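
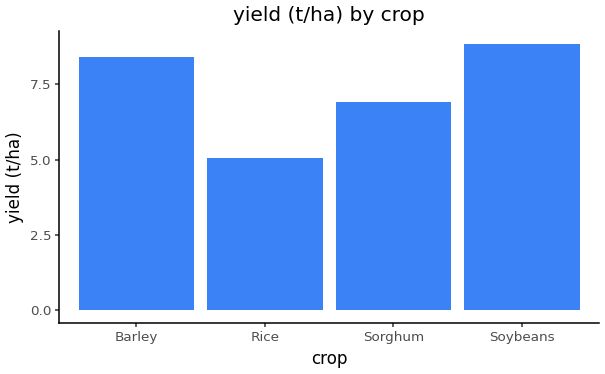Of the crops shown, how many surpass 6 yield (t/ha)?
3

Above 6: Barley, Sorghum, Soybeans.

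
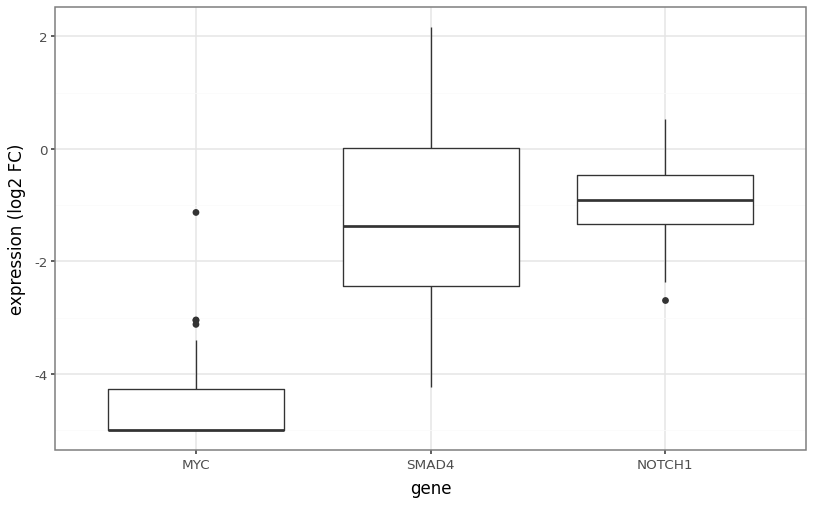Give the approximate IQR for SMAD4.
≈ 2.5

Q3 ≈ 0.0, Q1 ≈ -2.5; IQR ≈ 2.5.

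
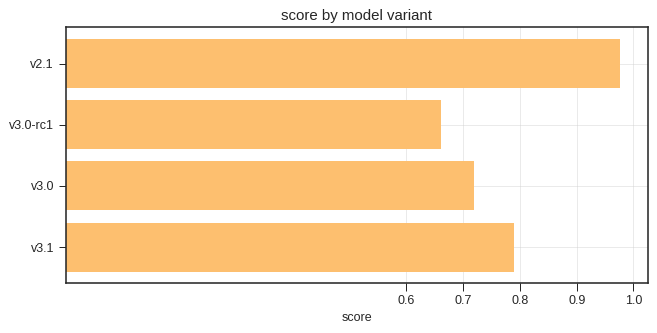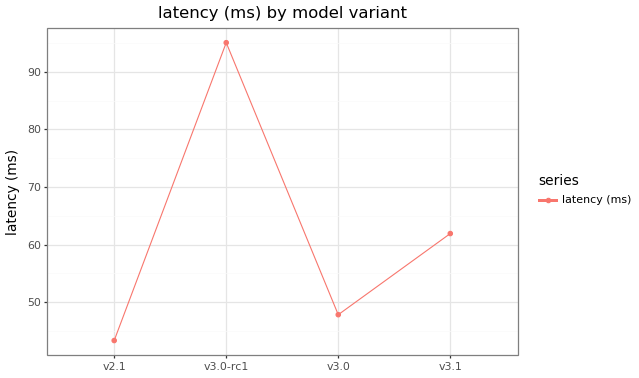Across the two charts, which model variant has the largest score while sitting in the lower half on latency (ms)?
Chart 2 median latency (ms) ≈ 50; below-median model variants: v2.1, v3.0. Among those, v2.1 has the highest score (≈ 1).

v2.1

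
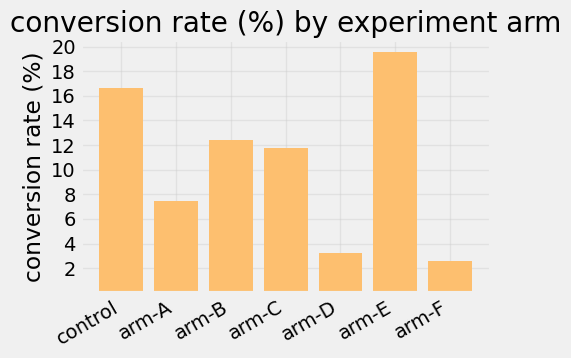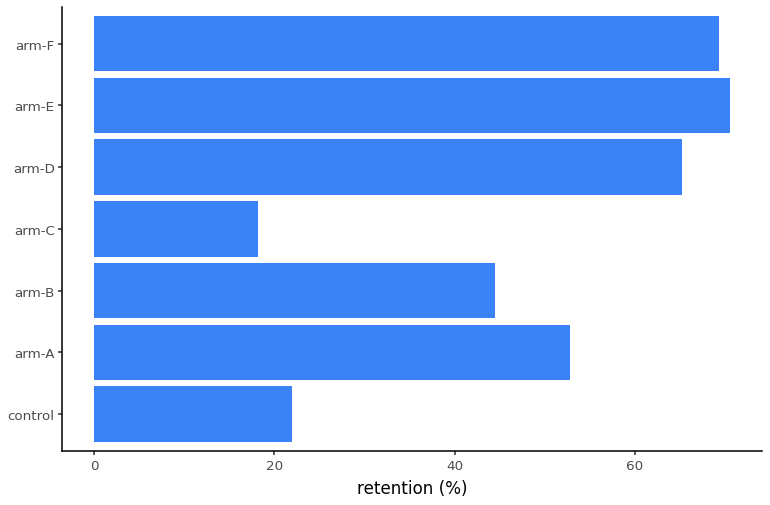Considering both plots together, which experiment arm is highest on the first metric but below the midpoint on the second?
control

Chart 2 median retention (%) ≈ 50; below-median experiment arms: control, arm-B, arm-C. Among those, control has the highest conversion rate (%) (≈ 16).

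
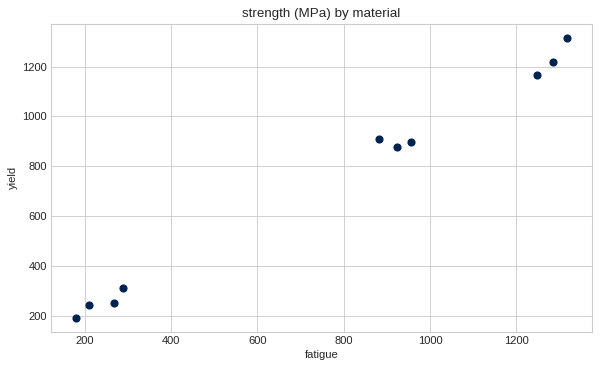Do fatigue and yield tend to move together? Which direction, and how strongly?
Points are positively correlated; strong (|r| ≈ 1.0).

positive, strong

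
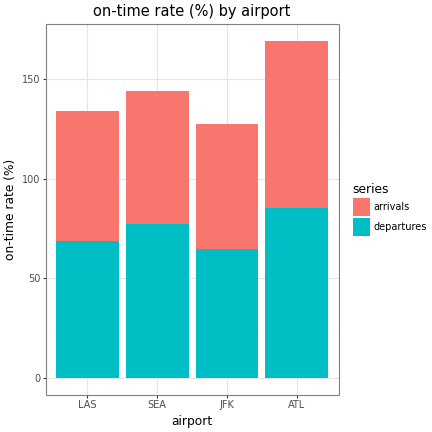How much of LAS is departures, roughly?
departures top ≈ 60, bottom ≈ 0; segment ≈ 60.

≈ 60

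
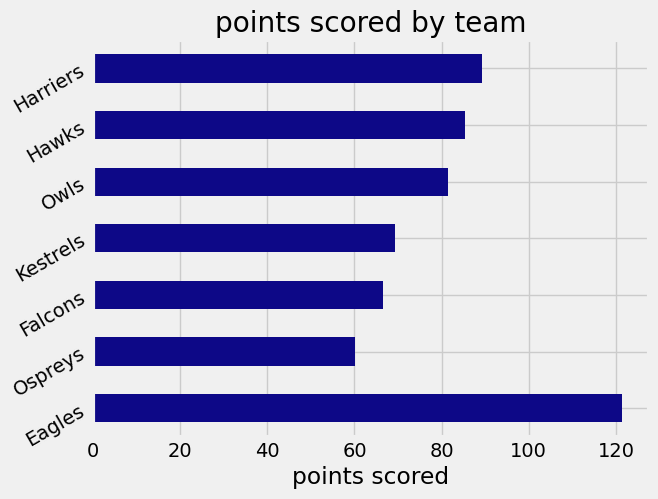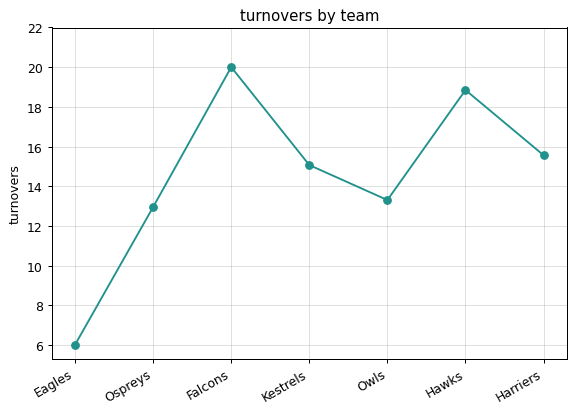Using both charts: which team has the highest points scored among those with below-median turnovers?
Chart 2 median turnovers ≈ 16; below-median teams: Eagles, Ospreys, Owls. Among those, Eagles has the highest points scored (≈ 120).

Eagles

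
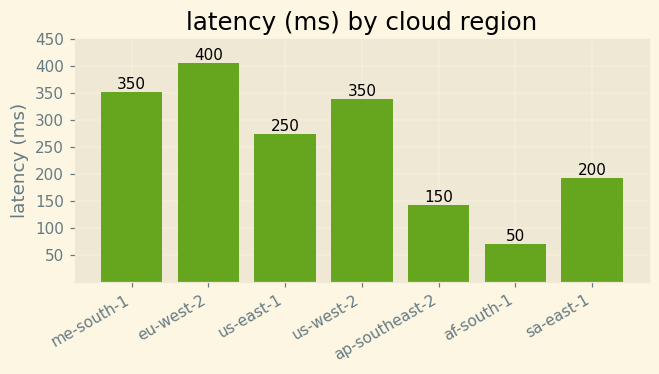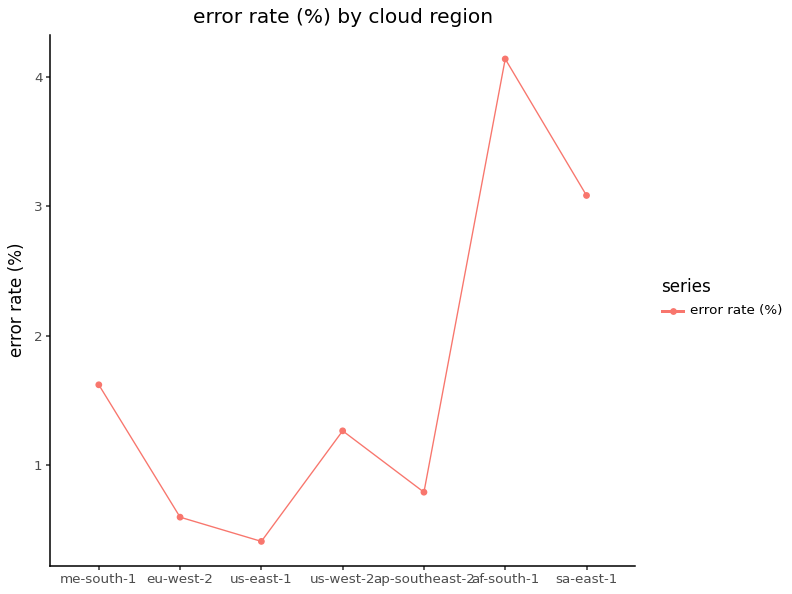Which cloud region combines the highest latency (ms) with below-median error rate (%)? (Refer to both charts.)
Chart 2 median error rate (%) ≈ 1.5; below-median cloud regions: eu-west-2, us-east-1, ap-southeast-2. Among those, eu-west-2 has the highest latency (ms) (≈ 400).

eu-west-2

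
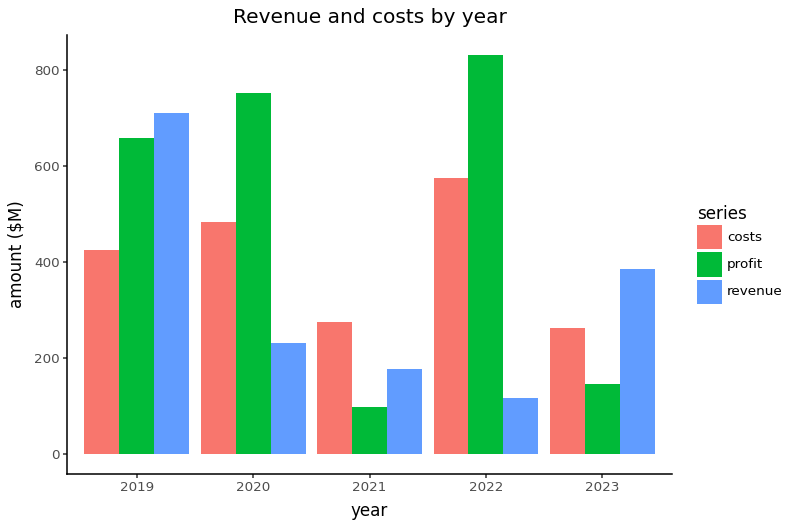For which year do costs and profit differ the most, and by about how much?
2020, ≈ 300 $M

2020: costs ≈ 500, profit ≈ 800 → gap ≈ 300. Next-largest (2022) is only ≈ 200.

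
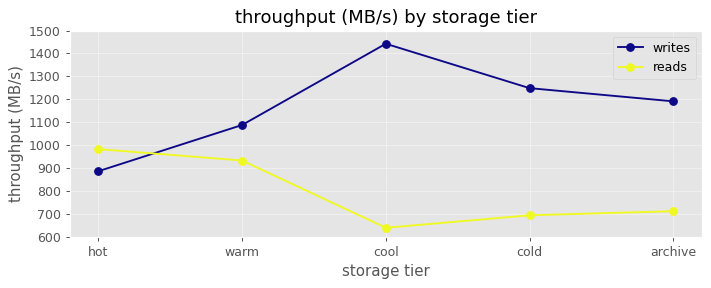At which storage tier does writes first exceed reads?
hot: writes ≈ 900 vs reads ≈ 1000 (not yet); warm: writes ≈ 1100 vs reads ≈ 900 (first crossover).

warm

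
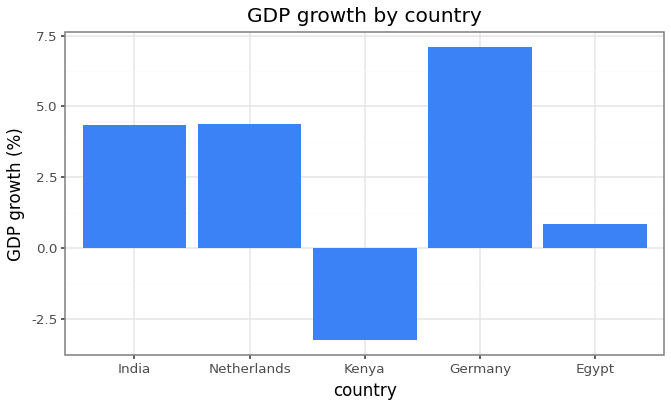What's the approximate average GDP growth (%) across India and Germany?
≈ 6

(4 + 7) / 2 ≈ 6.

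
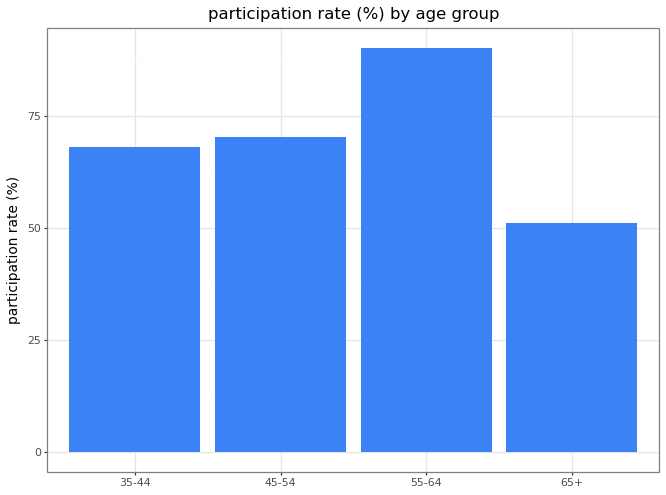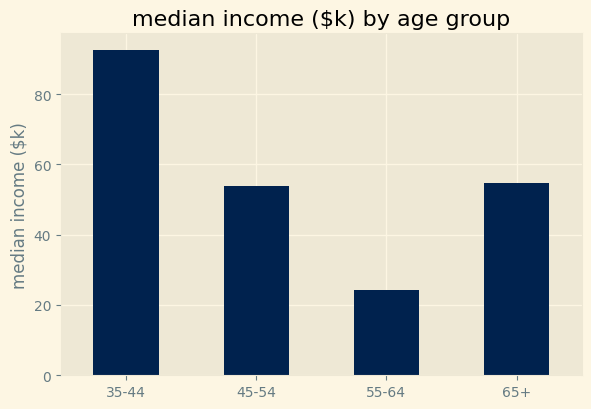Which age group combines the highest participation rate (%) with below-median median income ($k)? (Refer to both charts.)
55-64

Chart 2 median median income ($k) ≈ 50; below-median age groups: 45-54, 55-64. Among those, 55-64 has the highest participation rate (%) (≈ 90).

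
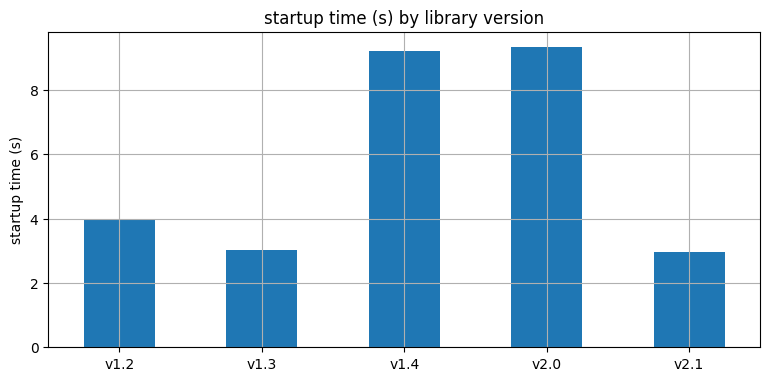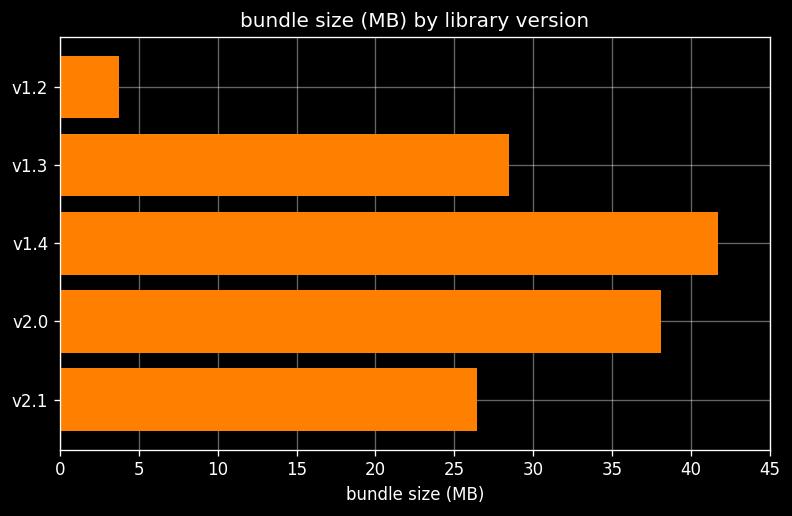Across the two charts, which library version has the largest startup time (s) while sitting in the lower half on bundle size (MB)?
Chart 2 median bundle size (MB) ≈ 30; below-median library versions: v1.2, v2.1. Among those, v1.2 has the highest startup time (s) (≈ 4).

v1.2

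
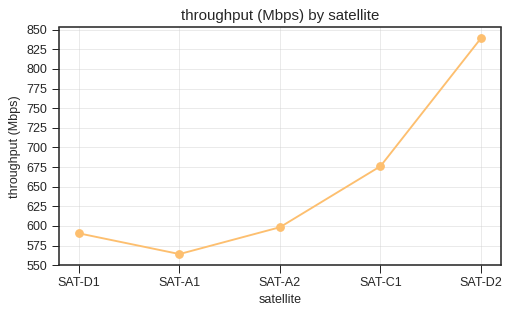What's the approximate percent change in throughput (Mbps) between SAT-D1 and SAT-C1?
SAT-D1 ≈ 600, SAT-C1 ≈ 675; (675 − 600) / 600 ≈ +12.5%.

≈ +12.5%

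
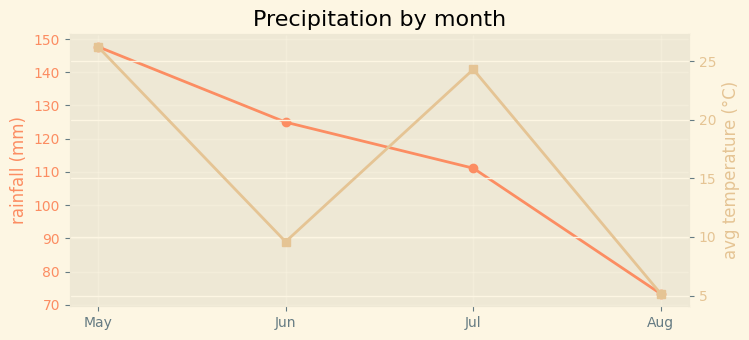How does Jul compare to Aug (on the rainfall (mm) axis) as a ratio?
Jul ≈ 110, Aug ≈ 70; 110/70 ≈ 1.57.

≈ 1.57×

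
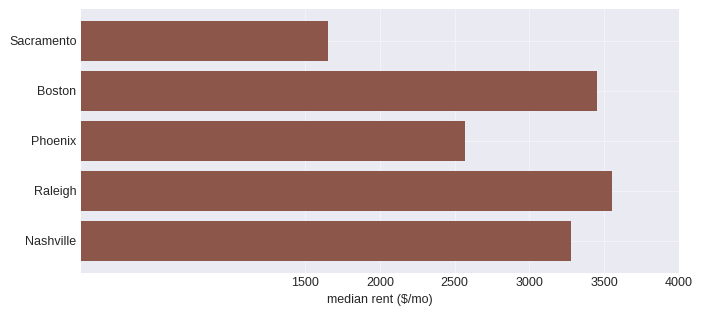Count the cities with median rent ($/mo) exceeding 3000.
Above 3000: Boston, Raleigh, Nashville.

3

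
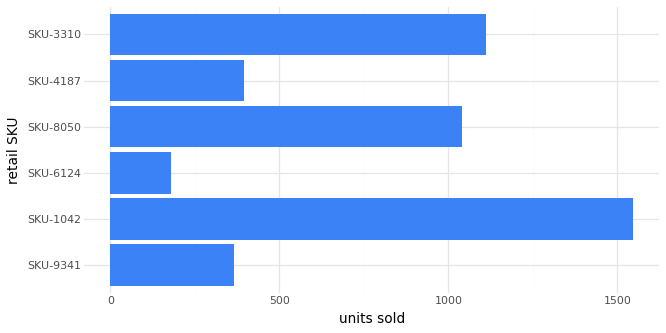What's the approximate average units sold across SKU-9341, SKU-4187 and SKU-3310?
(400 + 400 + 1200) / 3 ≈ 667.

≈ 667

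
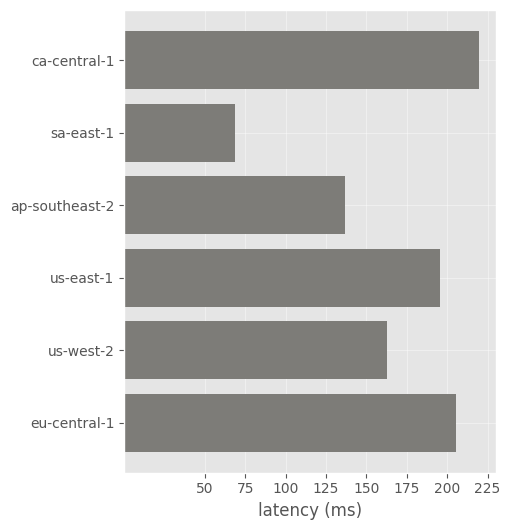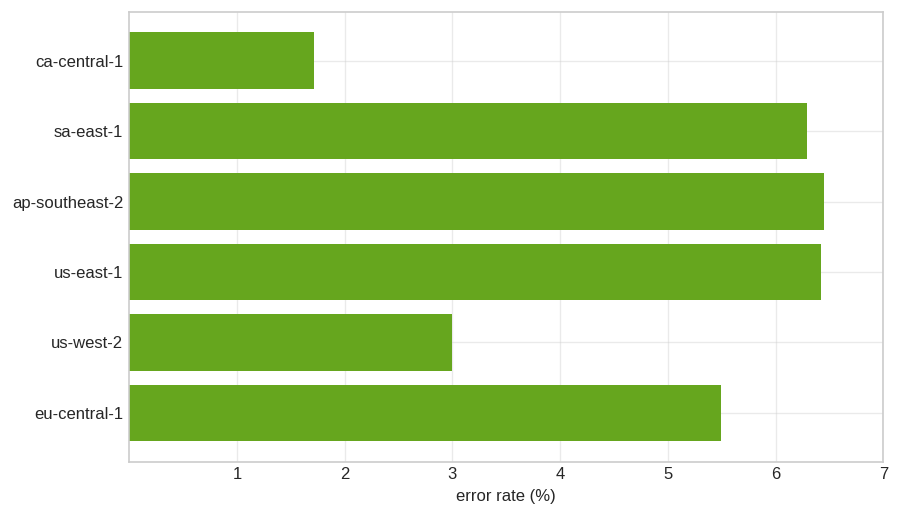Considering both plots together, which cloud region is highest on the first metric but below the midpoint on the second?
ca-central-1

Chart 2 median error rate (%) ≈ 6; below-median cloud regions: ca-central-1, us-west-2, eu-central-1. Among those, ca-central-1 has the highest latency (ms) (≈ 225).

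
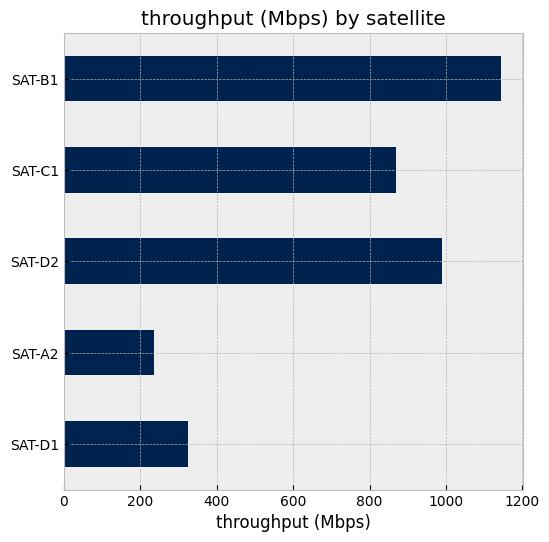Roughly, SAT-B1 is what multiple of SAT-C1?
SAT-B1 ≈ 1100, SAT-C1 ≈ 900; 1100/900 ≈ 1.22.

≈ 1.22×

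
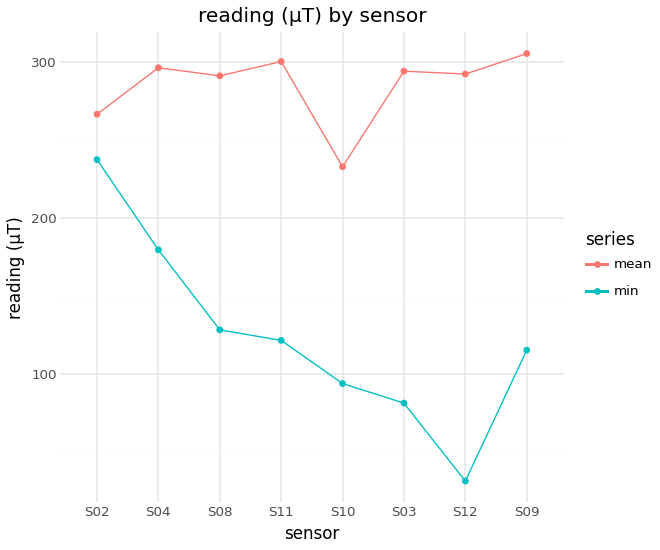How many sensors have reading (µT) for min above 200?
1

Above 200: S02.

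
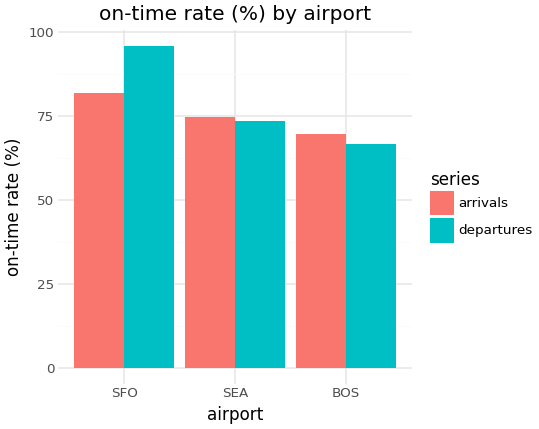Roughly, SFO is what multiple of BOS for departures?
≈ 1.43×

SFO ≈ 100, BOS ≈ 70; 100/70 ≈ 1.43.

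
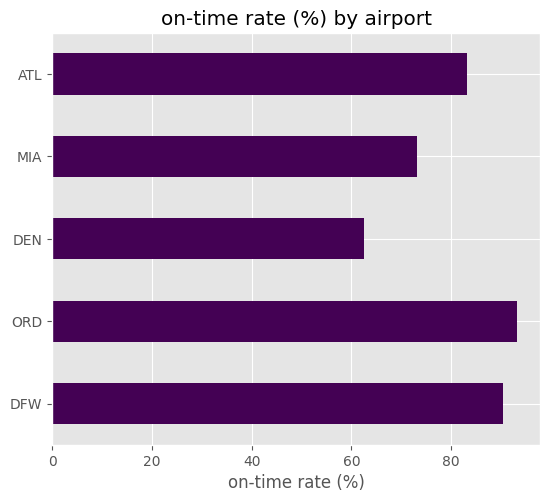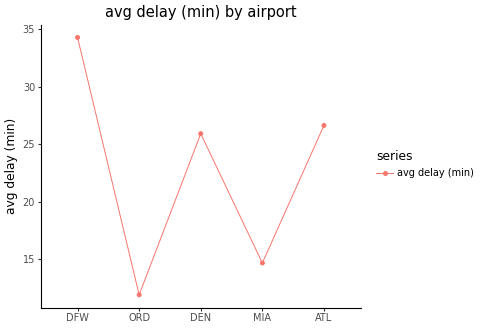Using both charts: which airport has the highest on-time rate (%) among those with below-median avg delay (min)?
ORD

Chart 2 median avg delay (min) ≈ 25; below-median airports: ORD, MIA. Among those, ORD has the highest on-time rate (%) (≈ 90).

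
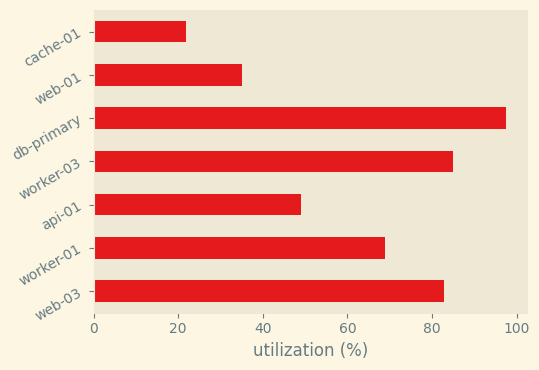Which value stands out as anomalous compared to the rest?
cache-01 ≈ 20; the rest sit between ≈ 40 and ≈ 100.

cache-01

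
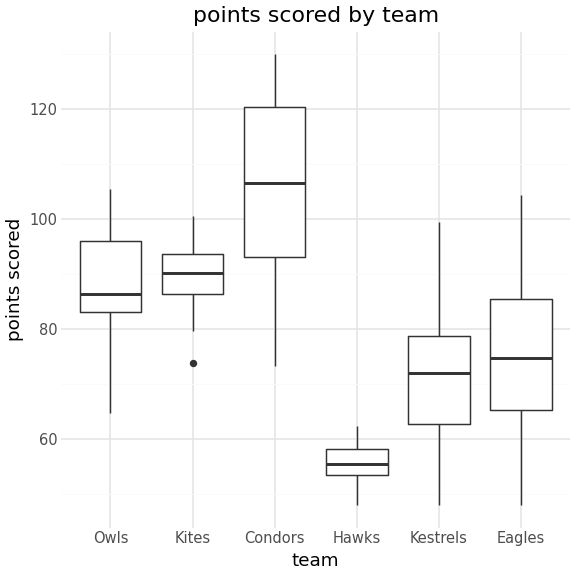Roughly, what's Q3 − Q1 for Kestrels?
≈ 15

Q3 ≈ 80, Q1 ≈ 65; IQR ≈ 15.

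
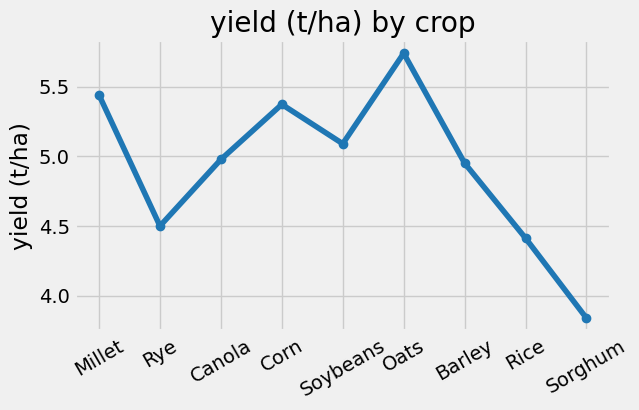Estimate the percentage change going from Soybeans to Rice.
Soybeans ≈ 5.0, Rice ≈ 4.4; (4.4 − 5.0) / 5.0 ≈ -12%.

≈ -12%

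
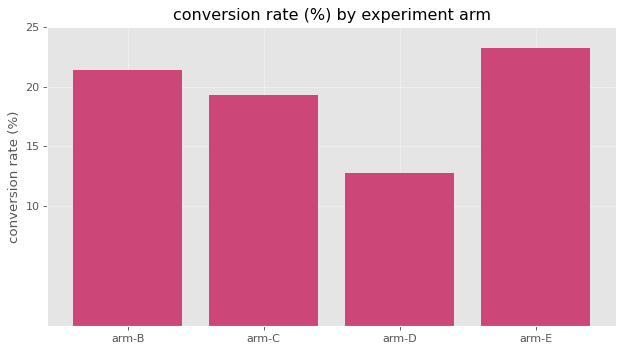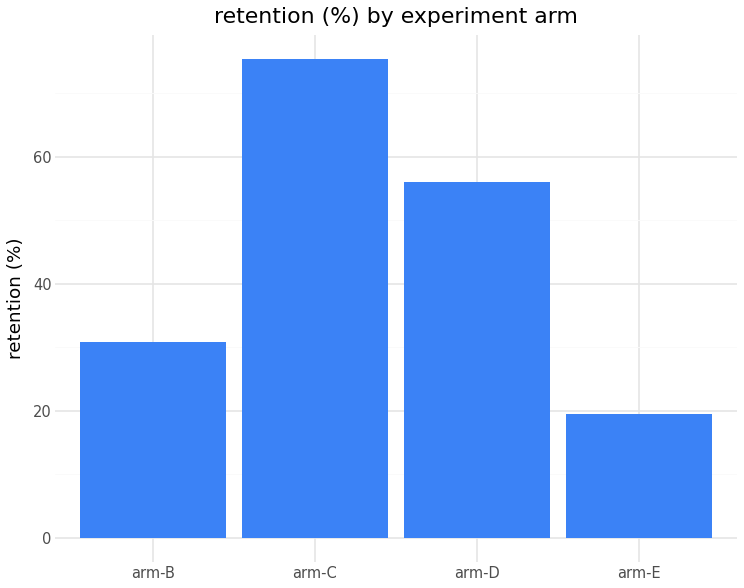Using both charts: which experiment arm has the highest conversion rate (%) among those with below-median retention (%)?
arm-E

Chart 2 median retention (%) ≈ 40; below-median experiment arms: arm-B, arm-E. Among those, arm-E has the highest conversion rate (%) (≈ 25).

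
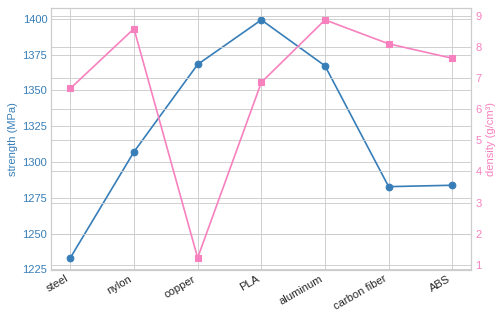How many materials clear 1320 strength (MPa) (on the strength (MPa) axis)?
Above 1320: copper, PLA, aluminum.

3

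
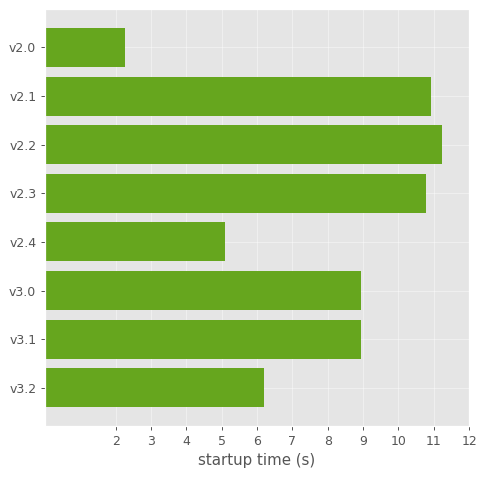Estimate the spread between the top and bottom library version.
≈ 9

Max v2.2 ≈ 11, min v2.0 ≈ 2; range ≈ 9.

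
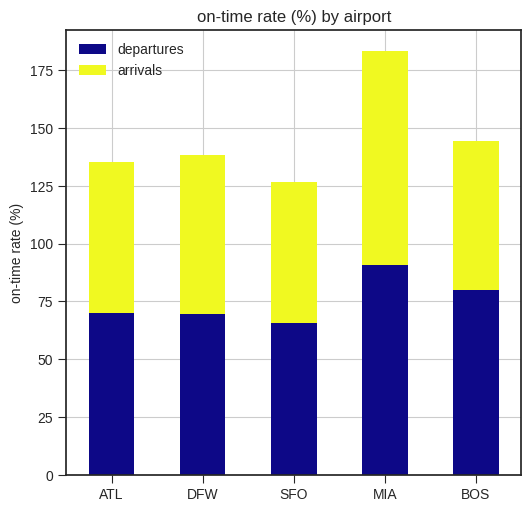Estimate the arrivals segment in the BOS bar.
arrivals top ≈ 140, bottom ≈ 80; segment ≈ 60.

≈ 60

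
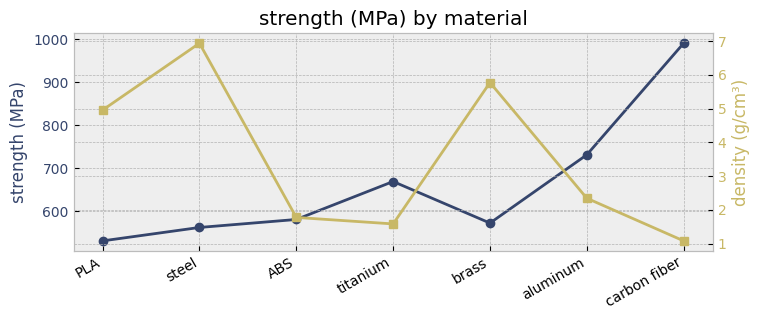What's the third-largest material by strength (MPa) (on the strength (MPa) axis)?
titanium

Top 4 (on the strength (MPa) axis): carbon fiber ≈ 1000, aluminum ≈ 750, titanium ≈ 650, ABS ≈ 600.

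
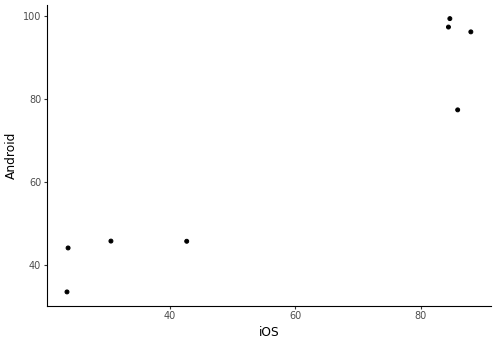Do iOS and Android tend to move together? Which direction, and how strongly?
positive, strong

Points are positively correlated; strong (|r| ≈ 1.0).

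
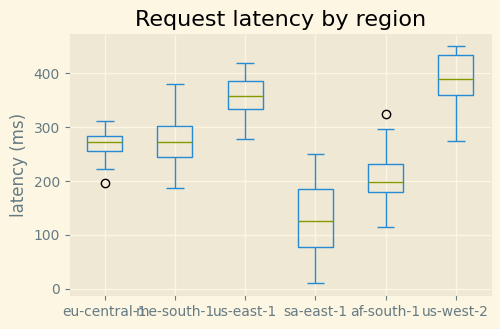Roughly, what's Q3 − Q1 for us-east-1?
≈ 50

Q3 ≈ 375, Q1 ≈ 325; IQR ≈ 50.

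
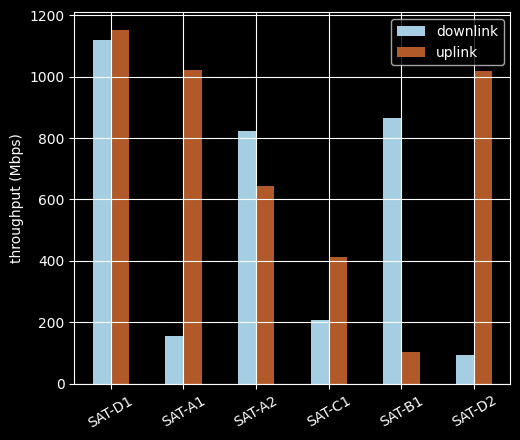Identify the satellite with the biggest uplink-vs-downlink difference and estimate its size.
SAT-D2, ≈ 900 Mbps

SAT-D2: uplink ≈ 1000, downlink ≈ 100 → gap ≈ 900. Next-largest (SAT-A1) is only ≈ 800.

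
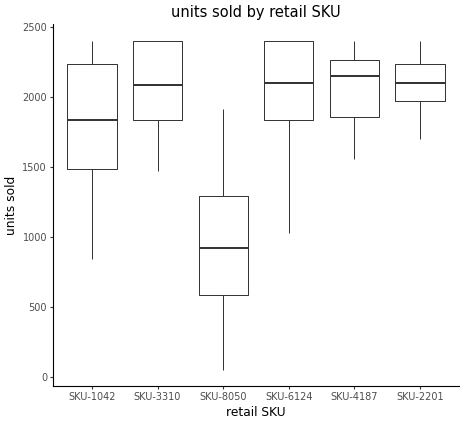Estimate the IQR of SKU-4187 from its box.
≈ 400

Q3 ≈ 2200, Q1 ≈ 1800; IQR ≈ 400.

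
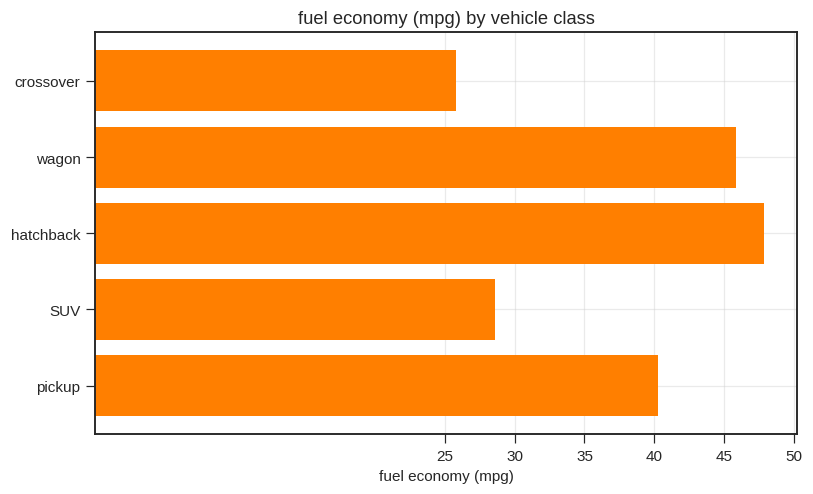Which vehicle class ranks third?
Top 4: hatchback ≈ 50, wagon ≈ 45, pickup ≈ 40, SUV ≈ 30.

pickup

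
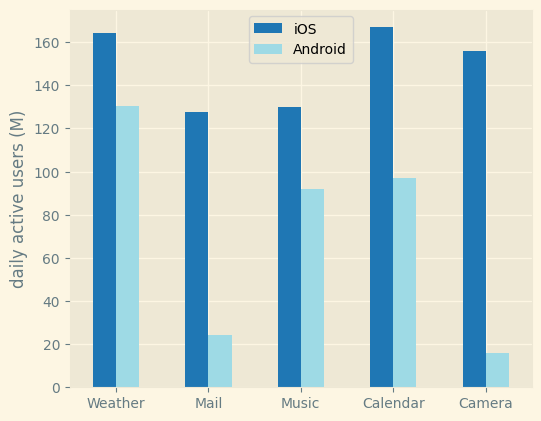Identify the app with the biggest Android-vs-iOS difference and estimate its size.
Camera, ≈ 140 M

Camera: Android ≈ 20, iOS ≈ 160 → gap ≈ 140. Next-largest (Mail) is only ≈ 100.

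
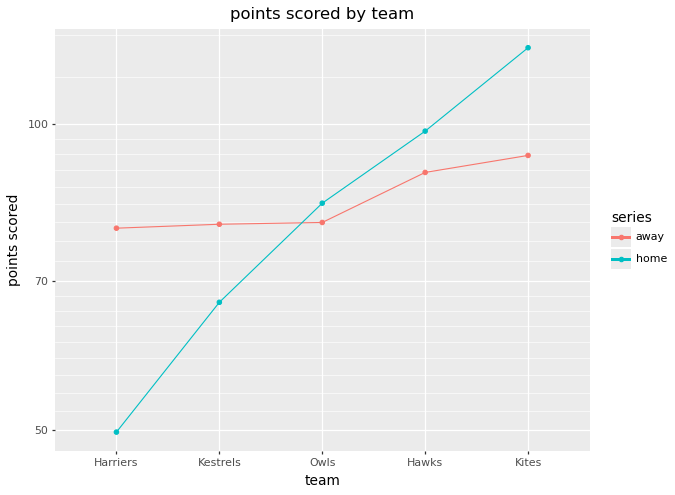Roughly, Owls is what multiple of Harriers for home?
Owls ≈ 80, Harriers ≈ 50; 80/50 ≈ 1.6.

≈ 1.6×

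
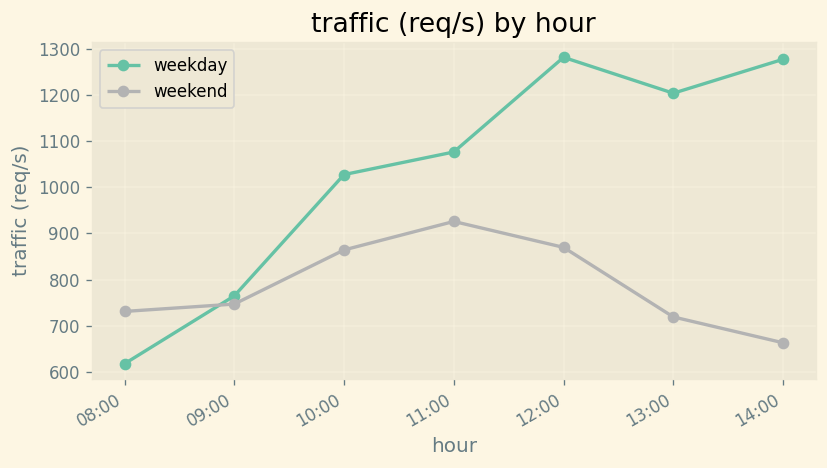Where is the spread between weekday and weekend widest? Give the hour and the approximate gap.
14:00: weekday ≈ 1300, weekend ≈ 700 → gap ≈ 600. Next-largest (13:00) is only ≈ 500.

14:00, ≈ 600 req/s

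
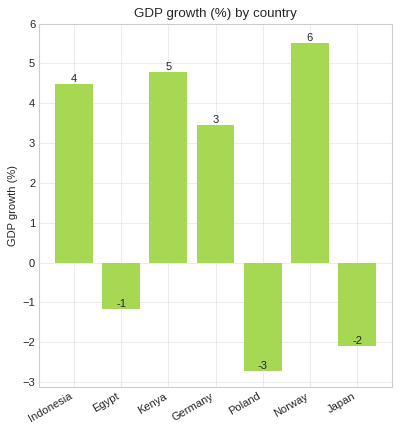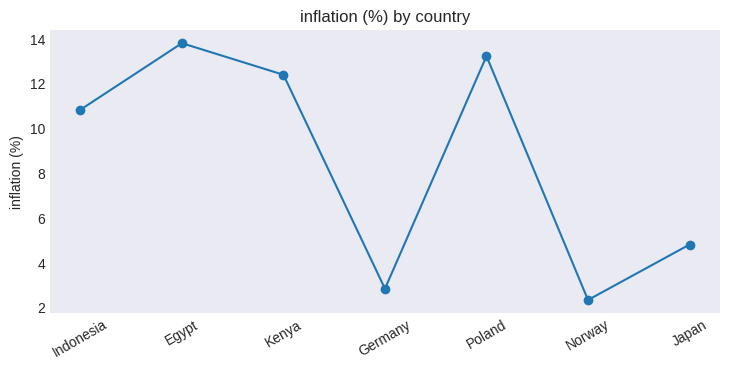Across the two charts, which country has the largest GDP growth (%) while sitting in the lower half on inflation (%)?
Chart 2 median inflation (%) ≈ 10; below-median countries: Germany, Norway, Japan. Among those, Norway has the highest GDP growth (%) (≈ 6).

Norway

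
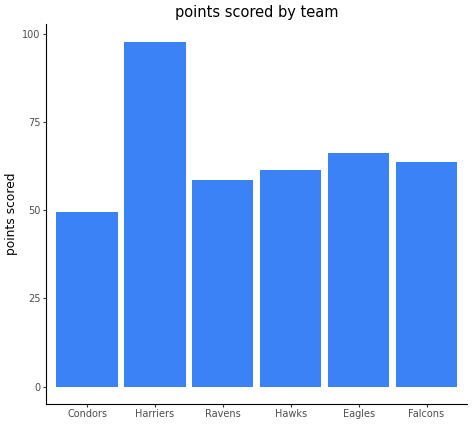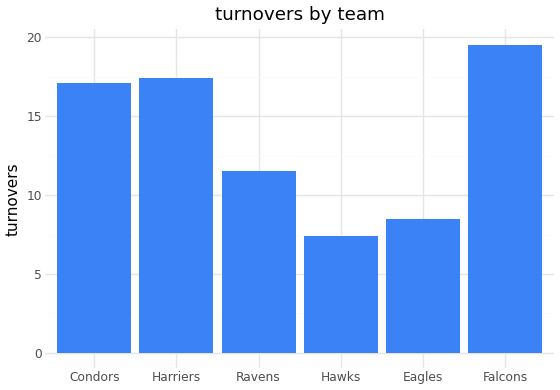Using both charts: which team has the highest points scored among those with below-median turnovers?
Chart 2 median turnovers ≈ 14; below-median teams: Ravens, Hawks, Eagles. Among those, Eagles has the highest points scored (≈ 70).

Eagles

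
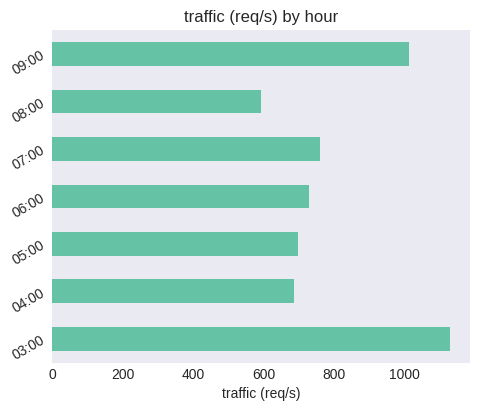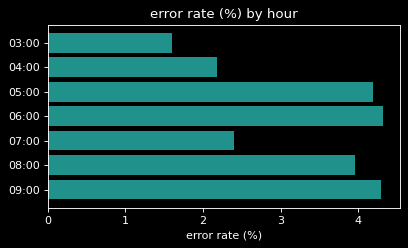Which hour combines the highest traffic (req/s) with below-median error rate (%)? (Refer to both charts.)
Chart 2 median error rate (%) ≈ 4; below-median hours: 03:00, 04:00, 07:00. Among those, 03:00 has the highest traffic (req/s) (≈ 1200).

03:00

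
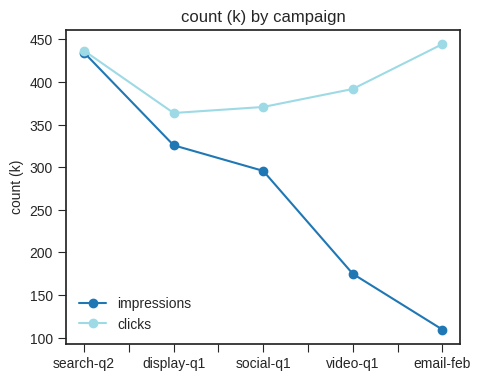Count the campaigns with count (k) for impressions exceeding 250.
3

Above 250: search-q2, display-q1, social-q1.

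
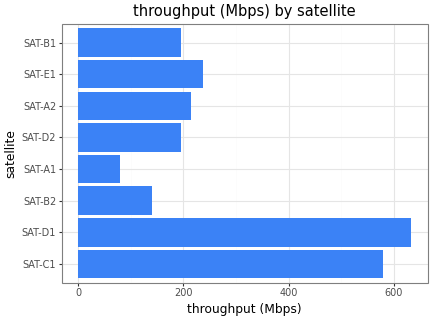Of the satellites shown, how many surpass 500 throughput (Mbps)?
Above 500: SAT-C1, SAT-D1.

2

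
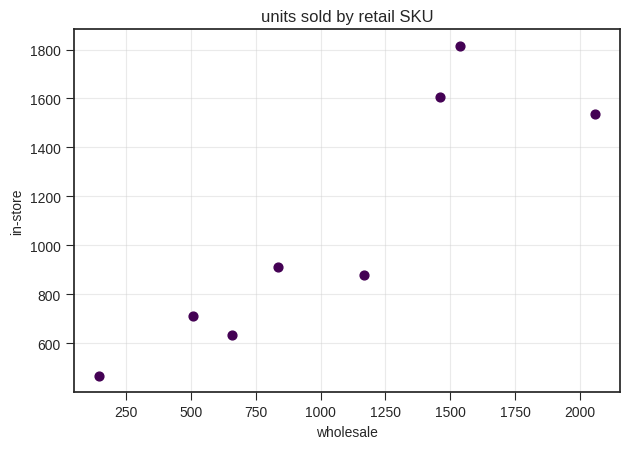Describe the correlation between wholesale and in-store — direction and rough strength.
positive, strong

Points are positively correlated; strong (|r| ≈ 0.9).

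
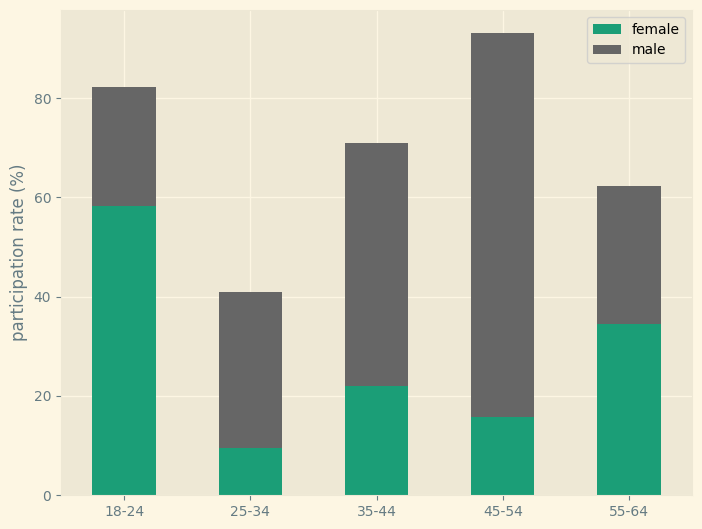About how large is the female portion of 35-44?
≈ 20

female top ≈ 20, bottom ≈ 0; segment ≈ 20.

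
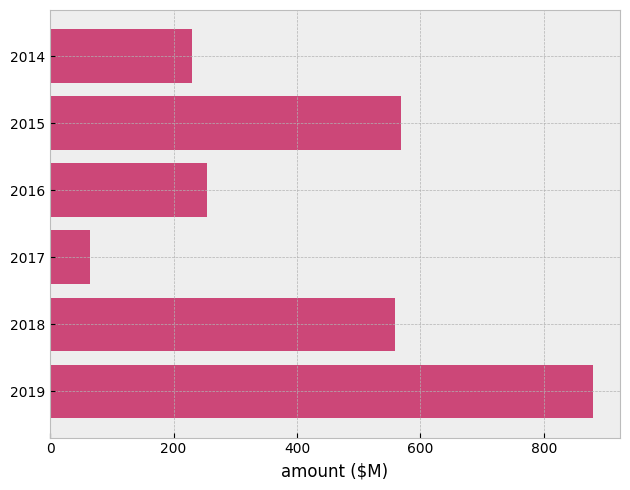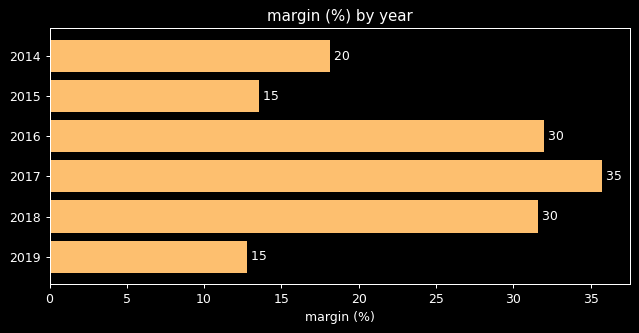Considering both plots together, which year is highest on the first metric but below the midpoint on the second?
2019

Chart 2 median margin (%) ≈ 25; below-median years: 2014, 2015, 2019. Among those, 2019 has the highest amount ($M) (≈ 900).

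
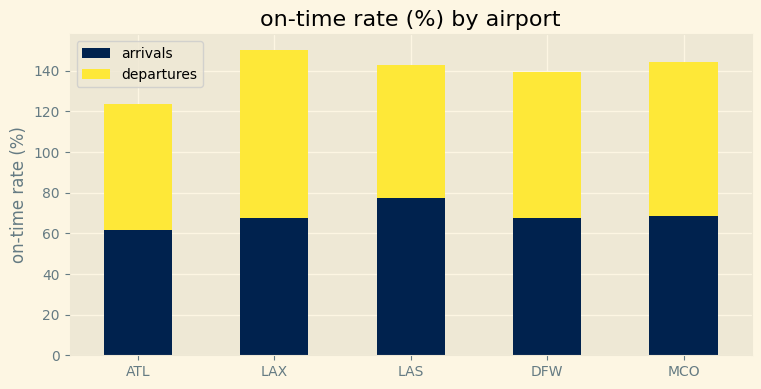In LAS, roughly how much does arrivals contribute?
≈ 80

arrivals top ≈ 80, bottom ≈ 0; segment ≈ 80.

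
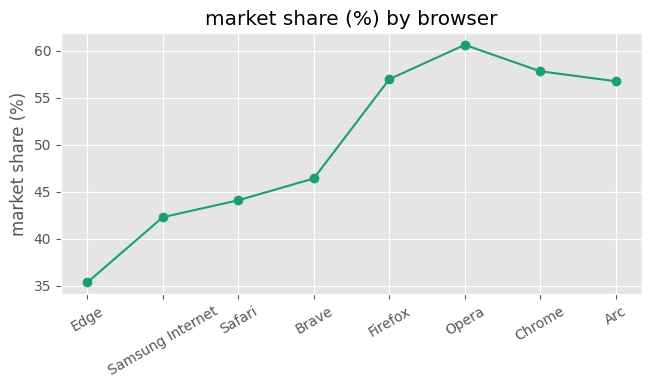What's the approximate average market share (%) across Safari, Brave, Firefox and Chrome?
≈ 51

(45 + 45 + 55 + 60) / 4 ≈ 51.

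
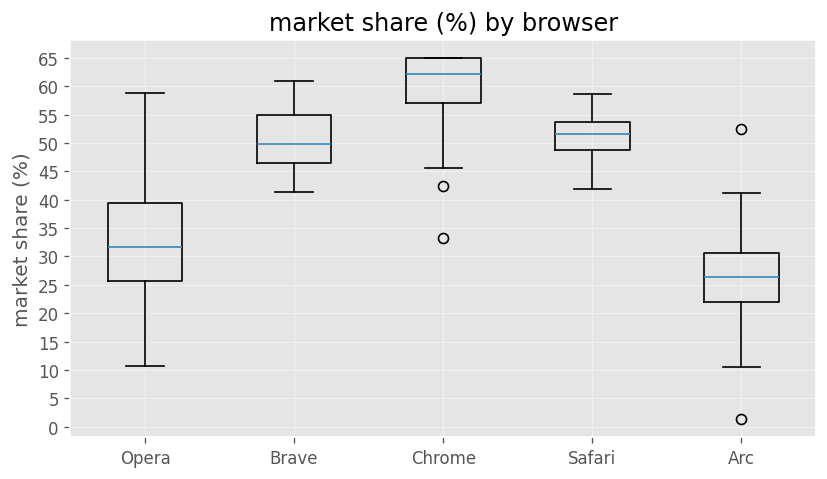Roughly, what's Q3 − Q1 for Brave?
Q3 ≈ 55, Q1 ≈ 45; IQR ≈ 10.

≈ 10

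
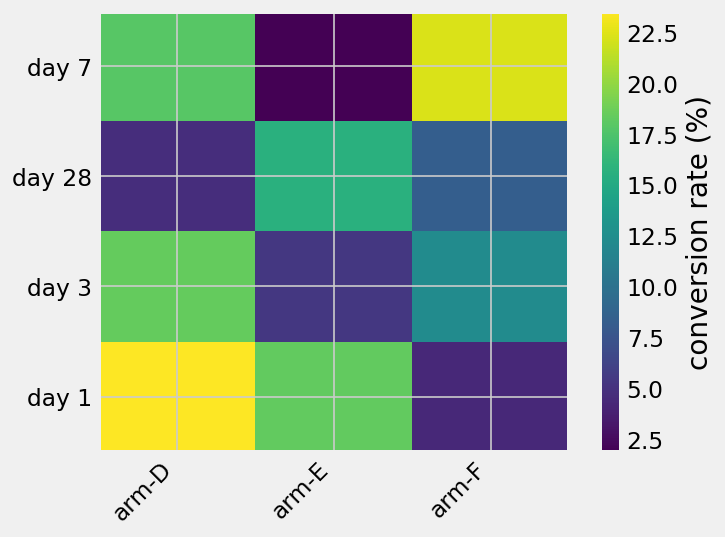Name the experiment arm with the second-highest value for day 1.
Top 3 for day 1: arm-D ≈ 24, arm-E ≈ 18, arm-F ≈ 4.

arm-E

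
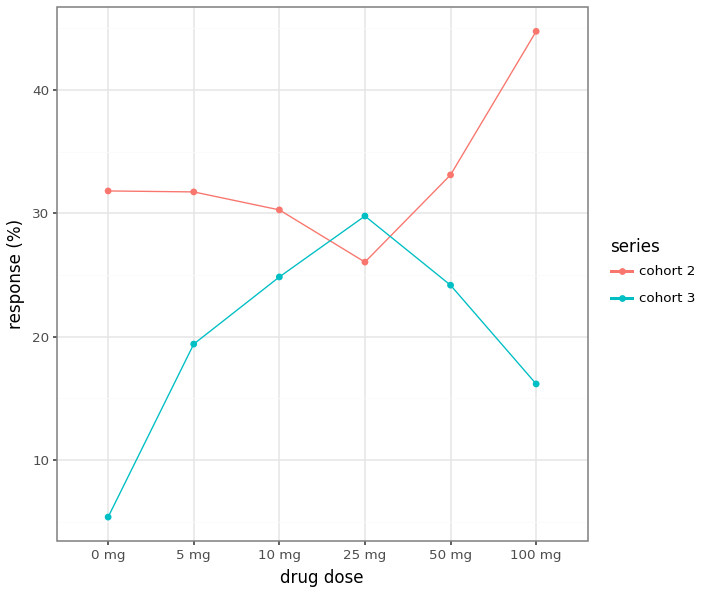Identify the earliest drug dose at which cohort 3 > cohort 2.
25 mg

10 mg: cohort 3 ≈ 25 vs cohort 2 ≈ 30 (not yet); 25 mg: cohort 3 ≈ 30 vs cohort 2 ≈ 25 (first crossover).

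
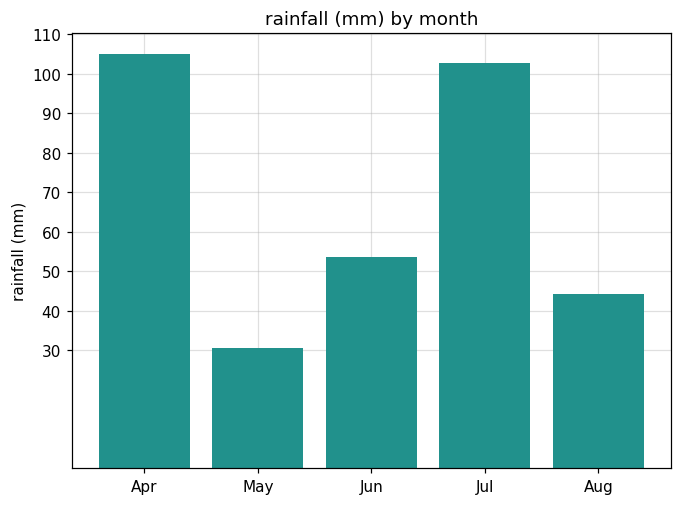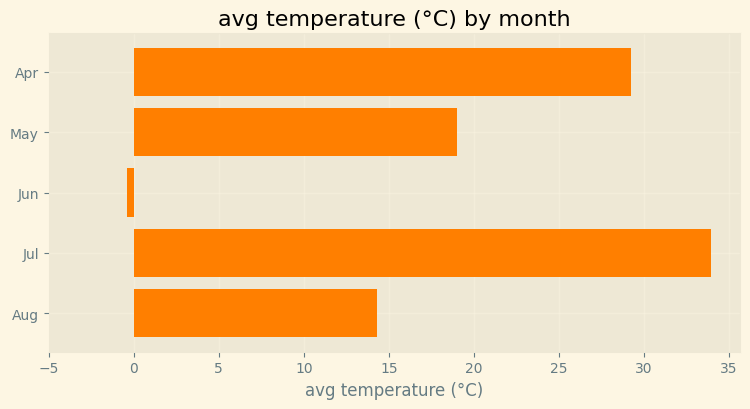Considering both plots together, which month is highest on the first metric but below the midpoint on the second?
Jun

Chart 2 median avg temperature (°C) ≈ 20; below-median months: Jun, Aug. Among those, Jun has the highest rainfall (mm) (≈ 50).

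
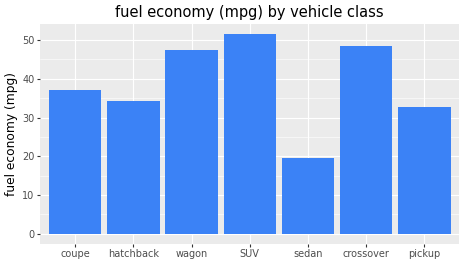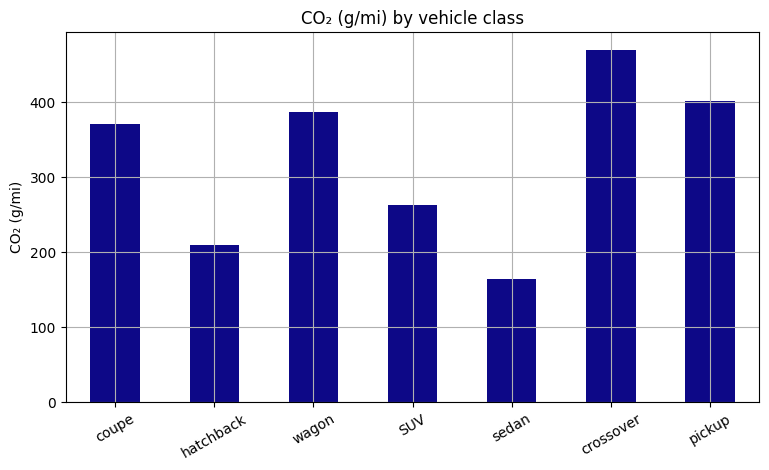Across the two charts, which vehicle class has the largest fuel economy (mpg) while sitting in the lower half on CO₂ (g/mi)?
SUV

Chart 2 median CO₂ (g/mi) ≈ 350; below-median vehicle classes: hatchback, SUV, sedan. Among those, SUV has the highest fuel economy (mpg) (≈ 50).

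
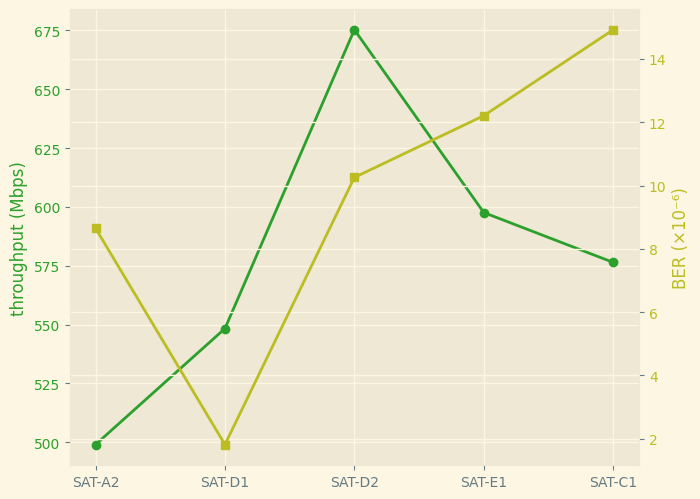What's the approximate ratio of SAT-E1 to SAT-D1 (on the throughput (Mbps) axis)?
≈ 1.11×

SAT-E1 ≈ 600, SAT-D1 ≈ 540; 600/540 ≈ 1.11.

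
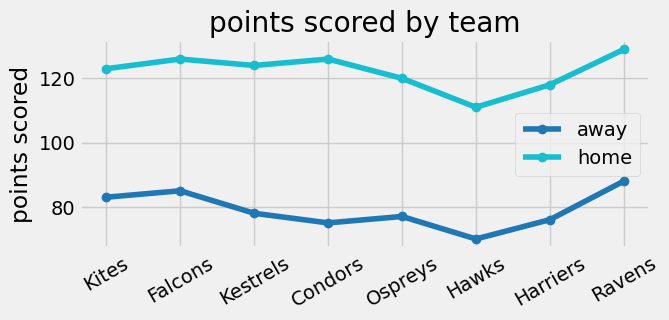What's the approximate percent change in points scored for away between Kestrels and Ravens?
≈ +12.5%

Kestrels ≈ 80, Ravens ≈ 90; (90 − 80) / 80 ≈ +12.5%.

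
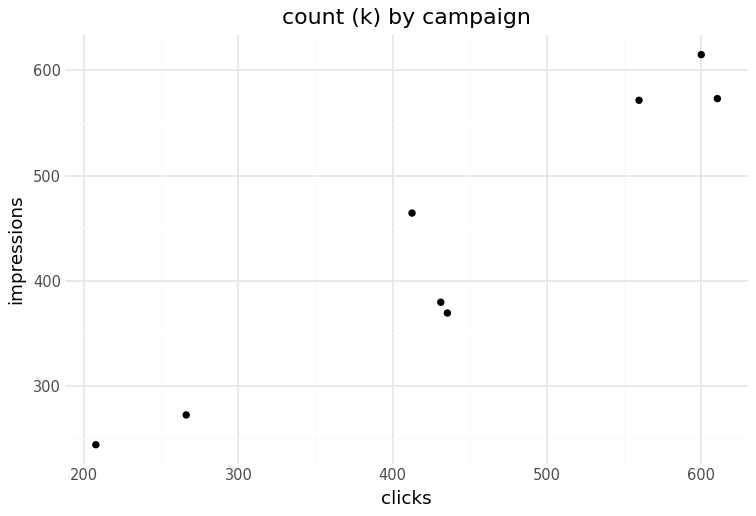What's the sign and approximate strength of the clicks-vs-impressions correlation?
Points are positively correlated; strong (|r| ≈ 1.0).

positive, strong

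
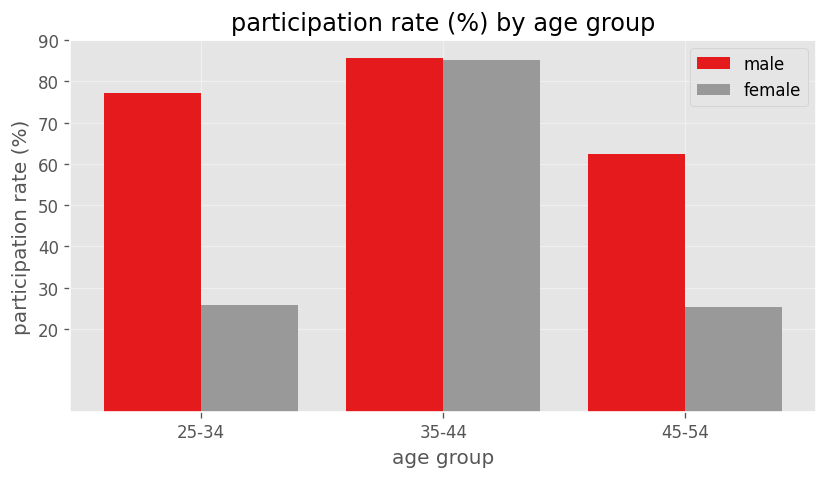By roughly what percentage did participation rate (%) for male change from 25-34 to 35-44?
25-34 ≈ 80, 35-44 ≈ 90; (90 − 80) / 80 ≈ +12.5%.

≈ +12.5%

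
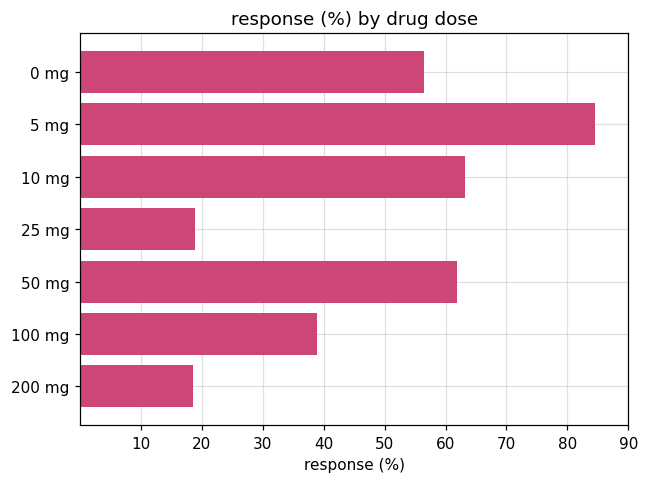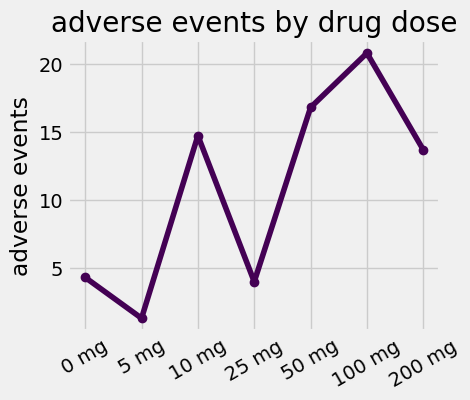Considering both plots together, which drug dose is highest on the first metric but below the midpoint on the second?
Chart 2 median adverse events ≈ 14; below-median drug doses: 0 mg, 5 mg, 25 mg. Among those, 5 mg has the highest response (%) (≈ 80).

5 mg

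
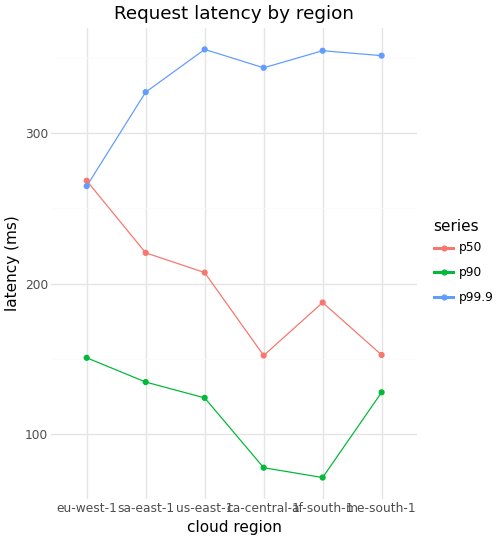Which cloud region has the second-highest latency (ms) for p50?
Top 3 for p50: eu-west-1 ≈ 275, sa-east-1 ≈ 225, us-east-1 ≈ 200.

sa-east-1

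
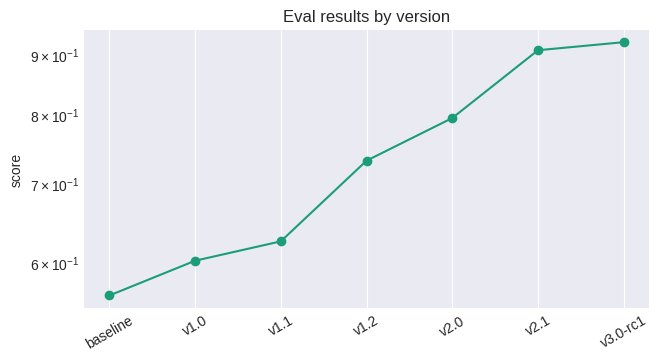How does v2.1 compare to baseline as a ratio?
≈ 1.64×

v2.1 ≈ 0.90, baseline ≈ 0.55; 0.90/0.55 ≈ 1.64.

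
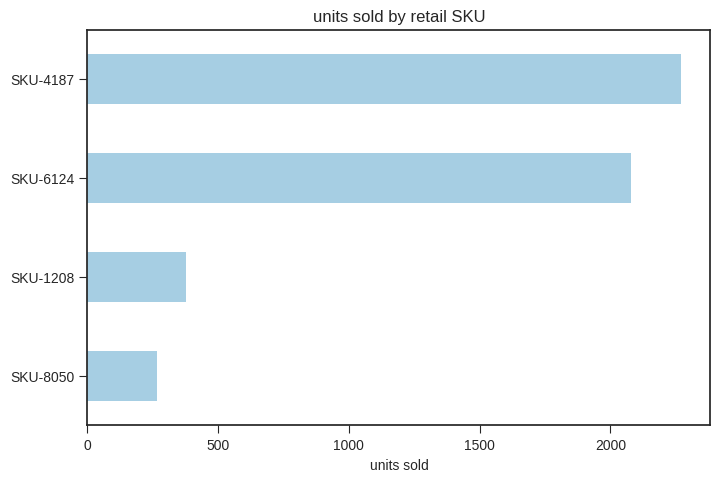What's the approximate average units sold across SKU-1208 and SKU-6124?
(400 + 2000) / 2 ≈ 1200.

≈ 1200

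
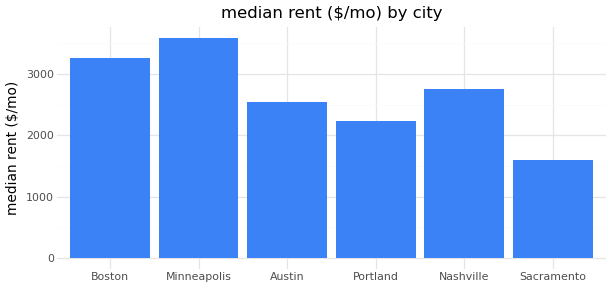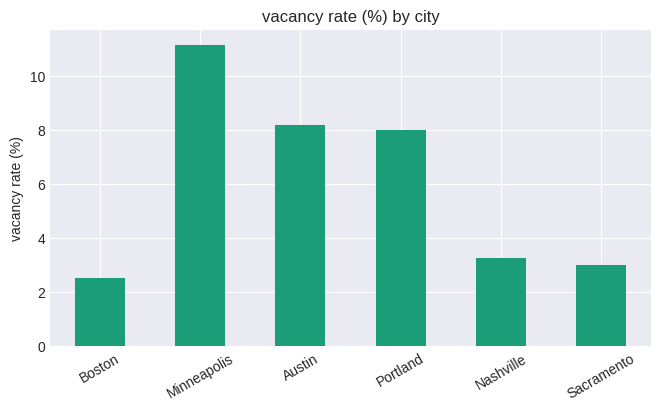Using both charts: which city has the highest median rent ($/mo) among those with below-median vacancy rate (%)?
Chart 2 median vacancy rate (%) ≈ 6; below-median cities: Boston, Nashville, Sacramento. Among those, Boston has the highest median rent ($/mo) (≈ 3500).

Boston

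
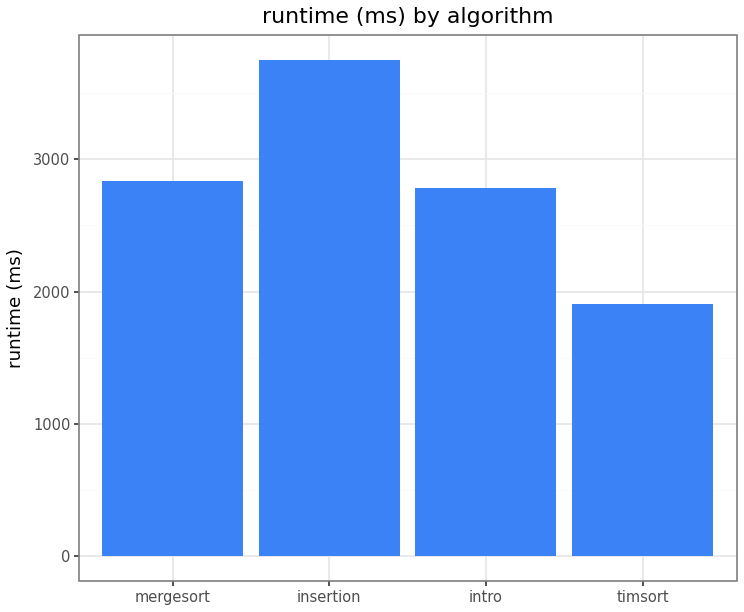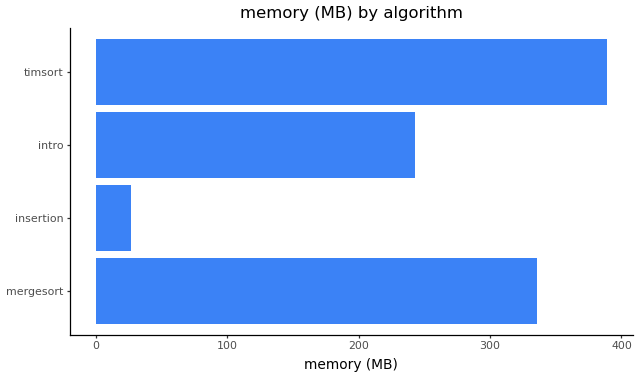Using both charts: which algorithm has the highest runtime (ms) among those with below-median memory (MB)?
insertion

Chart 2 median memory (MB) ≈ 300; below-median algorithms: insertion, intro. Among those, insertion has the highest runtime (ms) (≈ 4000).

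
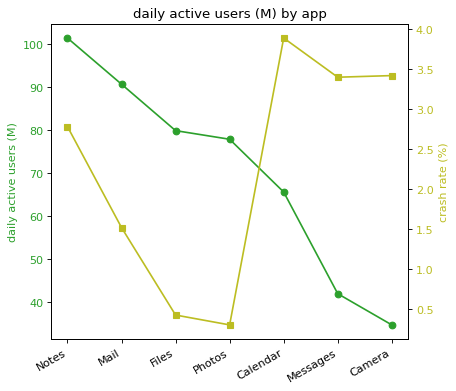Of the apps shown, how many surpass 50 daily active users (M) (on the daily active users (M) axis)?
5

Above 50: Notes, Mail, Files, Photos, Calendar.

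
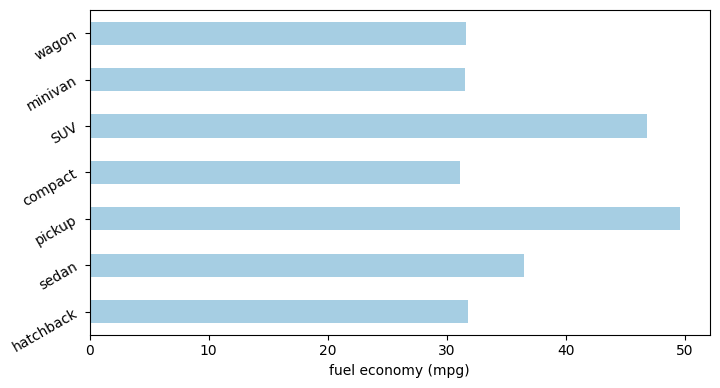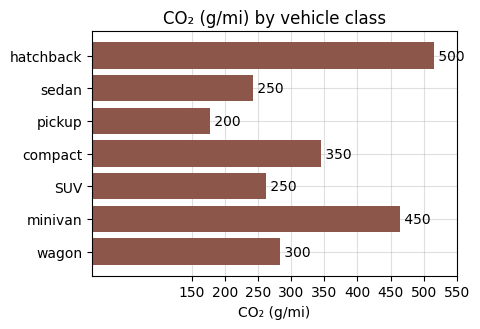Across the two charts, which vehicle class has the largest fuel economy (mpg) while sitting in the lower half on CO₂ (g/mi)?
pickup

Chart 2 median CO₂ (g/mi) ≈ 300; below-median vehicle classes: sedan, pickup, SUV. Among those, pickup has the highest fuel economy (mpg) (≈ 50).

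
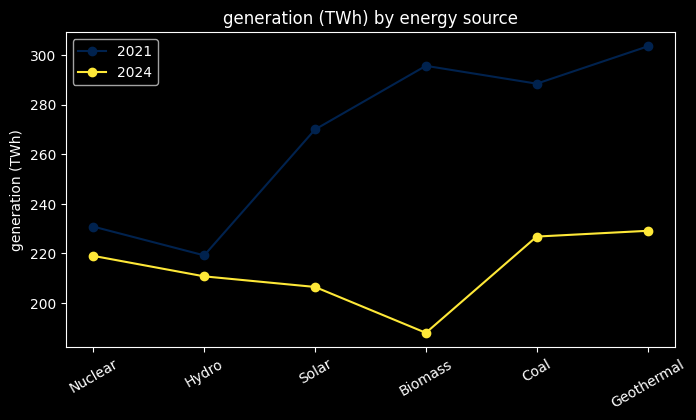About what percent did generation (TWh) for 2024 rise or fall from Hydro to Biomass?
Hydro ≈ 210, Biomass ≈ 190; (190 − 210) / 210 ≈ -9.5%.

≈ -9.5%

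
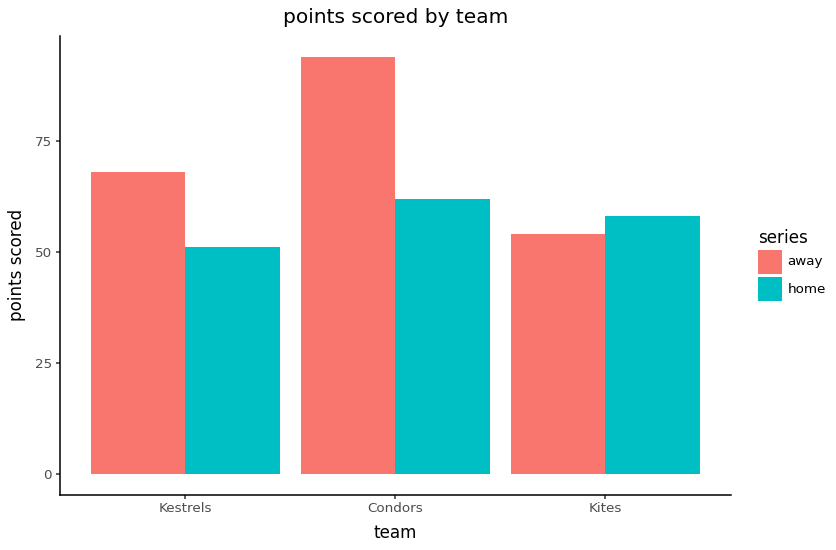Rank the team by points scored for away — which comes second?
Kestrels

Top 3 for away: Condors ≈ 90, Kestrels ≈ 70, Kites ≈ 50.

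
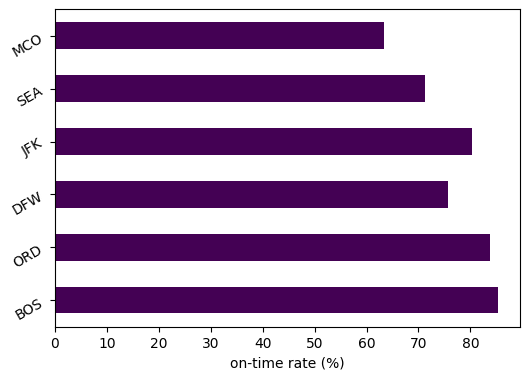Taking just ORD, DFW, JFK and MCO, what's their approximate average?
≈ 75

(80 + 80 + 80 + 60) / 4 ≈ 75.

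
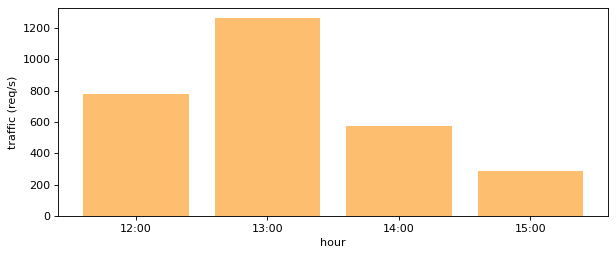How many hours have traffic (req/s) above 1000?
Above 1000: 13:00.

1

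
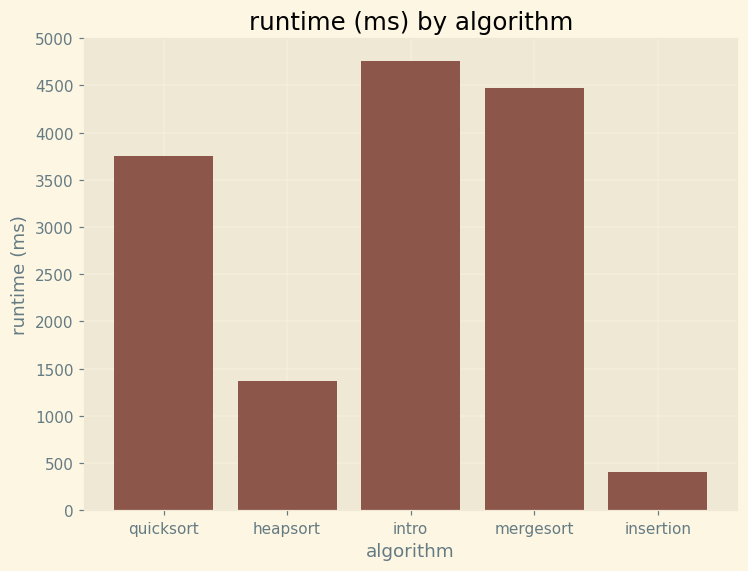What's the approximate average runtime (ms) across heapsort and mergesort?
≈ 3000

(1500 + 4500) / 2 ≈ 3000.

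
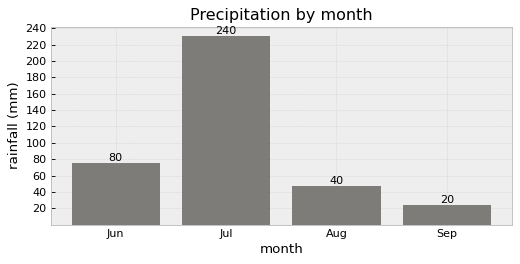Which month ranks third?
Top 4: Jul ≈ 240, Jun ≈ 80, Aug ≈ 40, Sep ≈ 20.

Aug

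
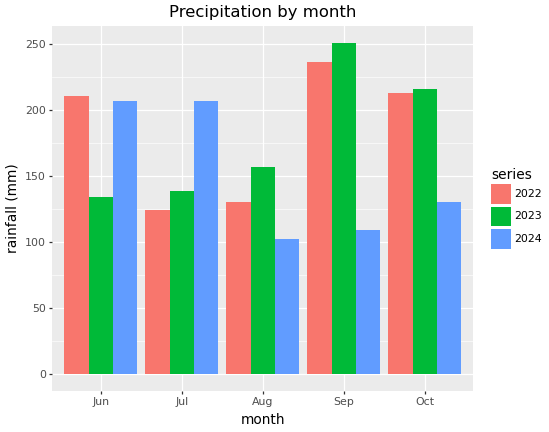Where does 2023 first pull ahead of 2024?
Aug

Jul: 2023 ≈ 150 vs 2024 ≈ 200 (not yet); Aug: 2023 ≈ 150 vs 2024 ≈ 100 (first crossover).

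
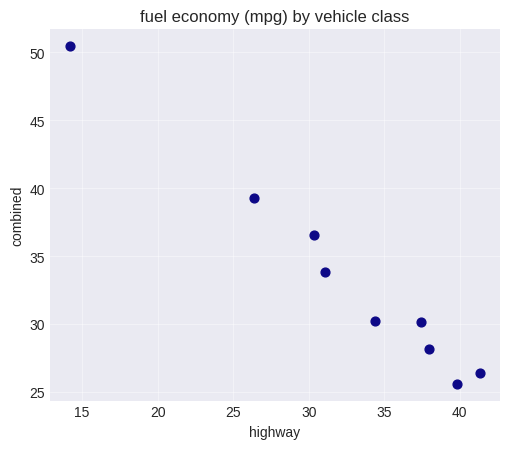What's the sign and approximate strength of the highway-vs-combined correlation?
negative, strong

Points are negatively correlated; strong (|r| ≈ 1.0).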